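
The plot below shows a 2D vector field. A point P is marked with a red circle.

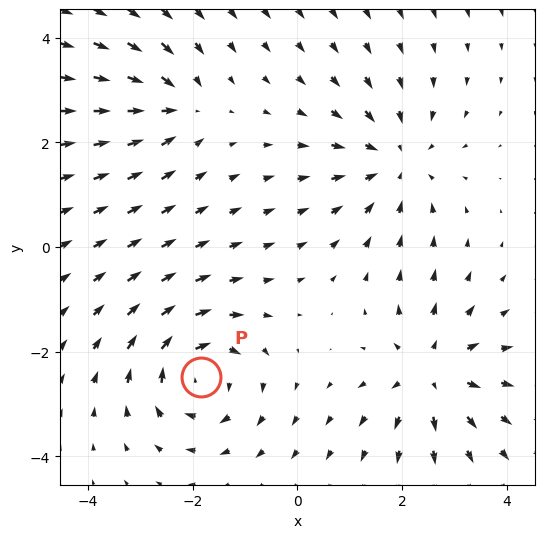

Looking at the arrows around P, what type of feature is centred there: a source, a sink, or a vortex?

At P (-1.8, -2.5) the arrows circulate clockwise. Divergence ≈0, curl about -5 — near-zero divergence with nonzero curl is a vortex.

vortex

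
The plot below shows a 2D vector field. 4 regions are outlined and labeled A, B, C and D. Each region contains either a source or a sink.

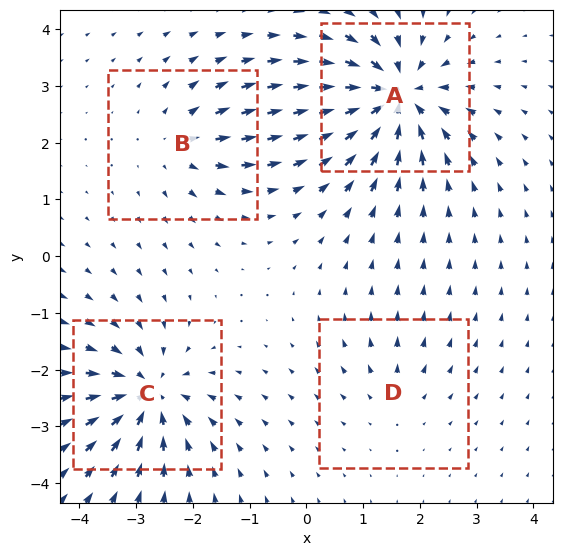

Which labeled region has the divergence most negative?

A

Divergence at each region's feature centre — A: about -8, B: about +4, C: about -7, D: about +2. Region A is most negative.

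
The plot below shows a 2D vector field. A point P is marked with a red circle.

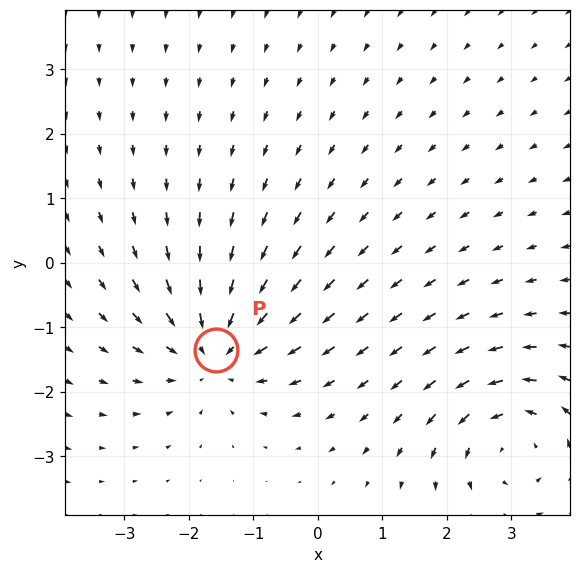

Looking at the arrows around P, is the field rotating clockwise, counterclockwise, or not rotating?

Near P at (-1.6, -1.4) the arrows show no circulation. The curl there is ≈0.

not rotating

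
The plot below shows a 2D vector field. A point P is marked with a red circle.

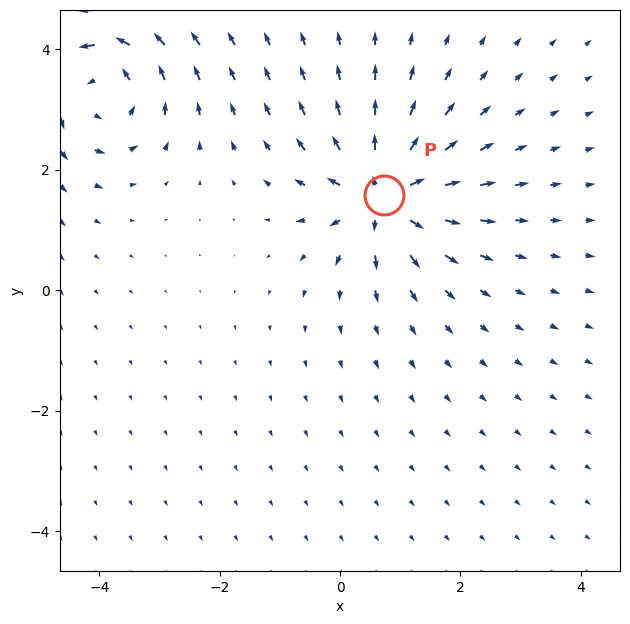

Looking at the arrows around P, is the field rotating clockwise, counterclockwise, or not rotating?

Near P at (0.7, 1.6) the arrows show no circulation. The curl there is ≈0.

not rotating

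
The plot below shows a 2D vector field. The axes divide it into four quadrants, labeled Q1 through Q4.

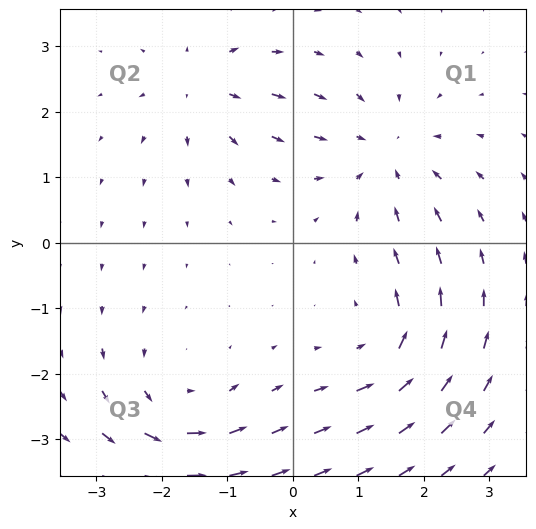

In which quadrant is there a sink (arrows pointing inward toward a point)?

The sink sits at approximately (1.4, 1.3), which lies in quadrant Q1. The divergence there is about -4, negative as expected for a sink.

Q1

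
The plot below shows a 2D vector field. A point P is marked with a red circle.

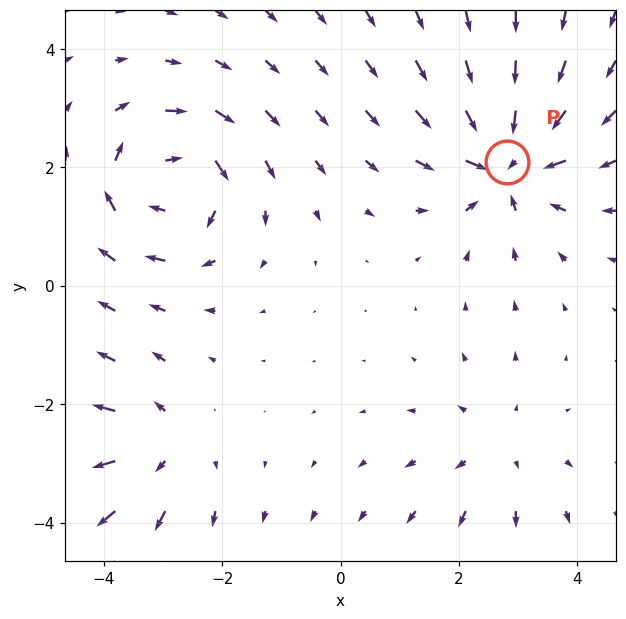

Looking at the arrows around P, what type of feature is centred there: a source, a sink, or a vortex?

At P (2.8, 2.1) the arrows converge inward. Divergence about -6, curl ≈0 — negative divergence with near-zero curl is a sink.

sink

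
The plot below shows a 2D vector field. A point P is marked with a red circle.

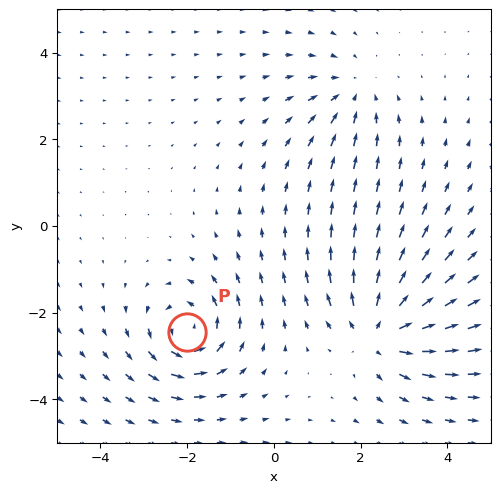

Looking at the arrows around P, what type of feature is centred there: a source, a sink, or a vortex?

vortex

At P (-2.0, -2.4) the arrows circulate counterclockwise. Divergence ≈0, curl about +5 — near-zero divergence with nonzero curl is a vortex.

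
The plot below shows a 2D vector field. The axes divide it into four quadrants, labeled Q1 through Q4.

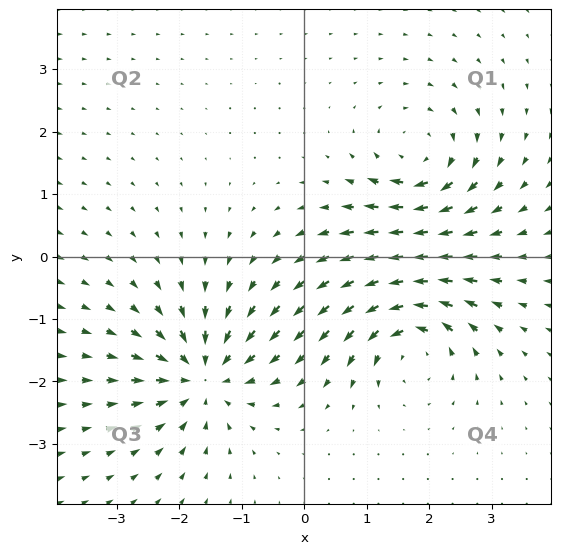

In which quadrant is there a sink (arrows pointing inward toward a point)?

Q3

The sink sits at approximately (-1.6, -1.9), which lies in quadrant Q3. The divergence there is about -6, negative as expected for a sink.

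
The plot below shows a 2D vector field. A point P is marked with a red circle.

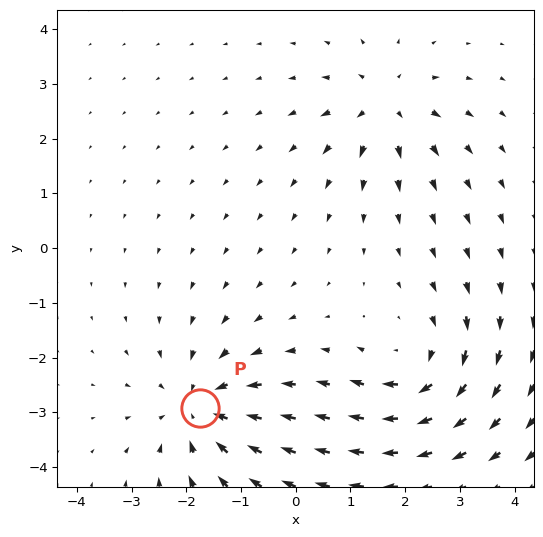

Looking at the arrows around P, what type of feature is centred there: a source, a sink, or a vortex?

At P (-1.7, -2.9) the arrows converge inward. Divergence about -4, curl ≈0 — negative divergence with near-zero curl is a sink.

sink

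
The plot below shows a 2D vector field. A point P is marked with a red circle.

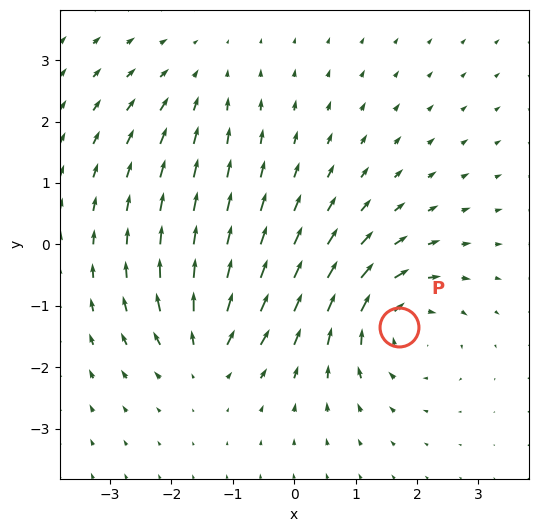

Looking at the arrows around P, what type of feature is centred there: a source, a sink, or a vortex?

vortex

At P (1.7, -1.3) the arrows circulate clockwise. Divergence ≈0, curl about -5 — near-zero divergence with nonzero curl is a vortex.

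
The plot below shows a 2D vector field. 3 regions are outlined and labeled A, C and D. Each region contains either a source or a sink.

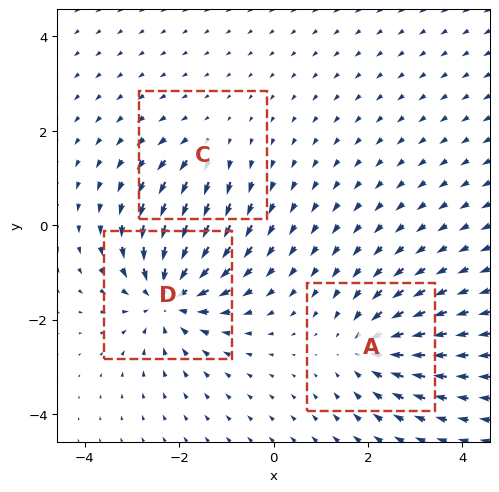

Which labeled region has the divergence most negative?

Divergence at each region's feature centre — A: about -3, C: about +2, D: about -5. Region D is most negative.

D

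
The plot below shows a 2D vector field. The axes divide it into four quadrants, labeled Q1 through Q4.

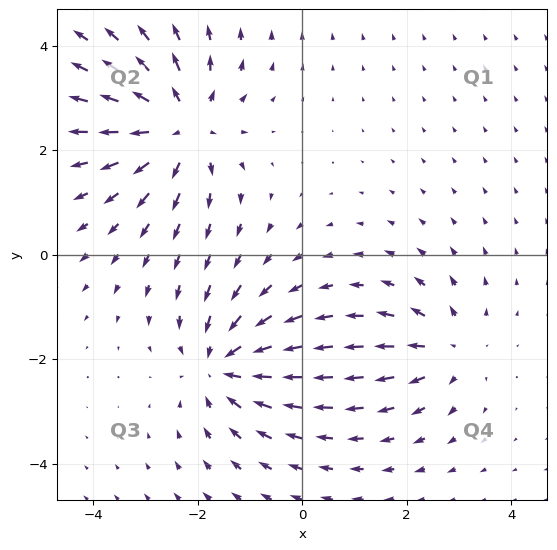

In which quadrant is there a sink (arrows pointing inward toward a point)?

Q3

The sink sits at approximately (-1.5, -2.1), which lies in quadrant Q3. The divergence there is about -4, negative as expected for a sink.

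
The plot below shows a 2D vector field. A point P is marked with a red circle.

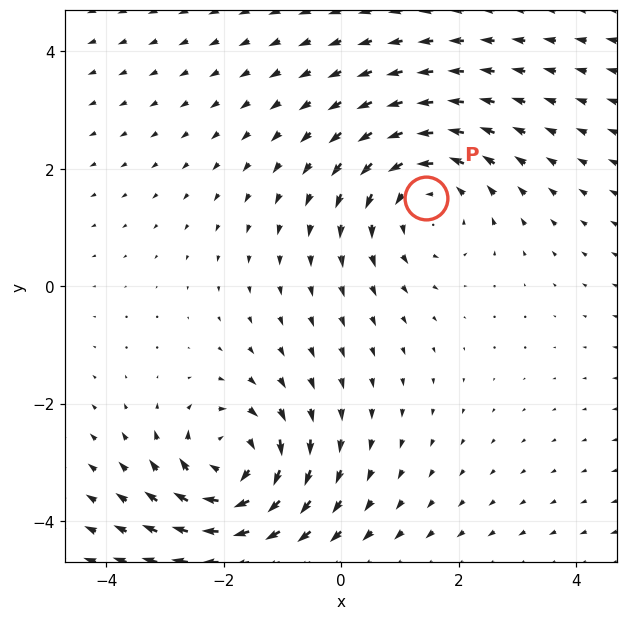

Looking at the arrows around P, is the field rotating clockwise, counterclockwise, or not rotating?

Near P at (1.4, 1.5) the arrows circulate counterclockwise. The curl (z-component) there is about +3; positive curl means counterclockwise rotation.

counterclockwise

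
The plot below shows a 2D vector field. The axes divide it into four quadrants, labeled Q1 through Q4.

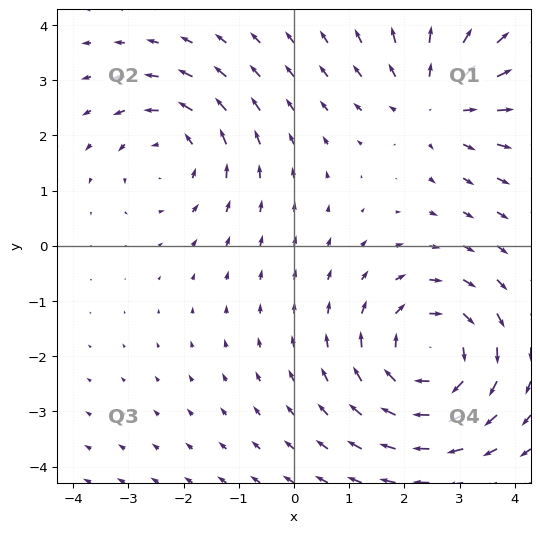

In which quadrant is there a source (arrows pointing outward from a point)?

The source sits at approximately (2.6, 2.6), which lies in quadrant Q1. The divergence there is about +3, positive as expected for a source.

Q1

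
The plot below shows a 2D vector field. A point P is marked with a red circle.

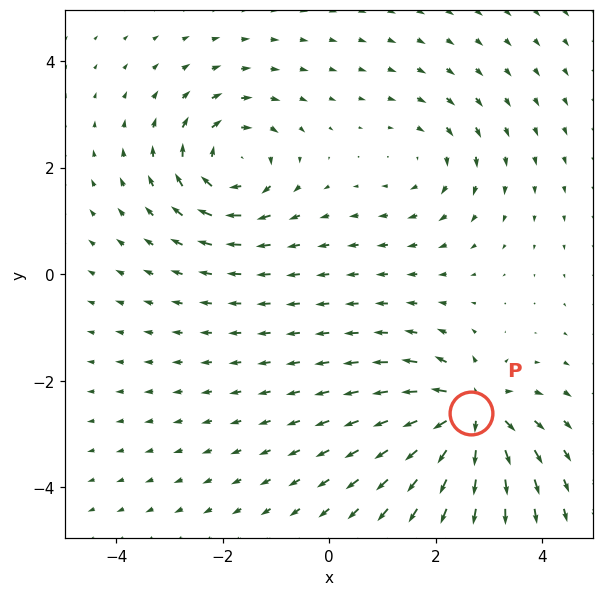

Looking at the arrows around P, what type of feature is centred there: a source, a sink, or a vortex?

source

At P (2.7, -2.6) the arrows spread outward. Divergence about +6, curl ≈0 — positive divergence with near-zero curl is a source.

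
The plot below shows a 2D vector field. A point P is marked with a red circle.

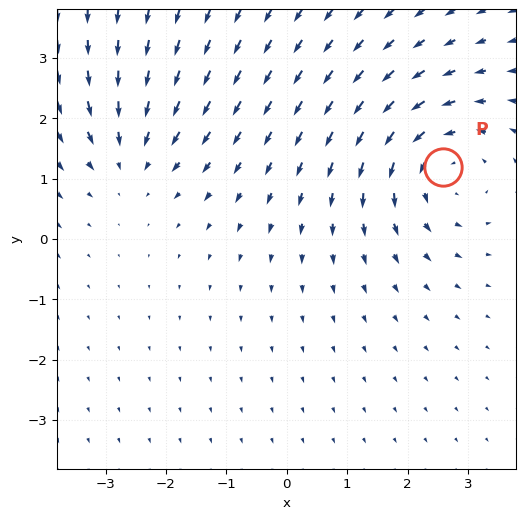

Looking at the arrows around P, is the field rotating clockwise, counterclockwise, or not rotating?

Near P at (2.6, 1.2) the arrows circulate counterclockwise. The curl (z-component) there is about +4; positive curl means counterclockwise rotation.

counterclockwise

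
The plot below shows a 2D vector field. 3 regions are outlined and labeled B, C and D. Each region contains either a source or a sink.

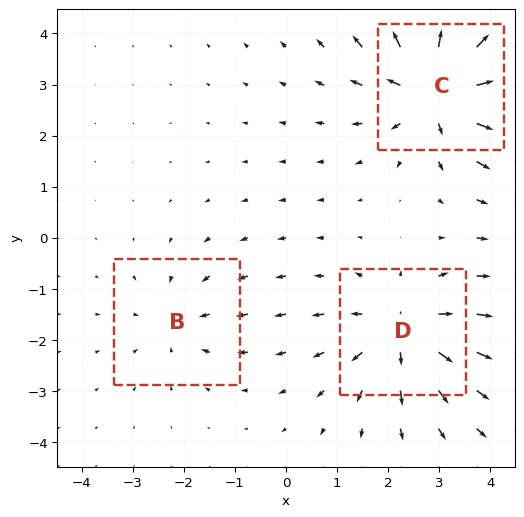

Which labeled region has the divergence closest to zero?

Divergence at each region's feature centre — B: about -2, C: about +5, D: about +4. Region B is closest to zero.

B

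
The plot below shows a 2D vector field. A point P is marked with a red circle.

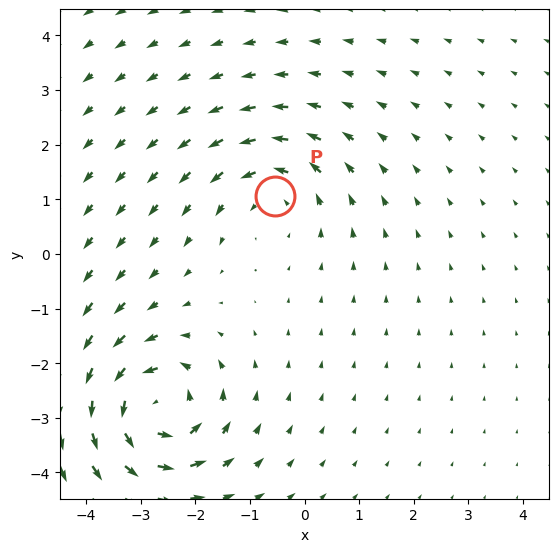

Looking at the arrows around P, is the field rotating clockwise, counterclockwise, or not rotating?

Near P at (-0.5, 1.1) the arrows circulate counterclockwise. The curl (z-component) there is about +3; positive curl means counterclockwise rotation.

counterclockwise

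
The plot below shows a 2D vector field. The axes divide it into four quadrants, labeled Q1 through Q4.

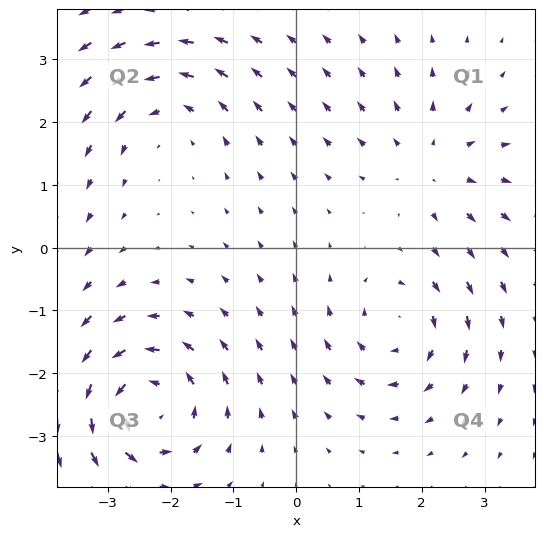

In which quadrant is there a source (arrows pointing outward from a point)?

Q1

The source sits at approximately (2.2, 1.3), which lies in quadrant Q1. The divergence there is about +3, positive as expected for a source.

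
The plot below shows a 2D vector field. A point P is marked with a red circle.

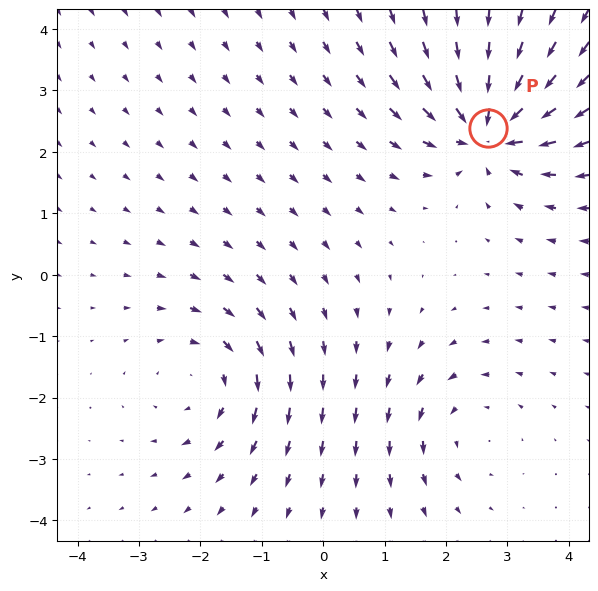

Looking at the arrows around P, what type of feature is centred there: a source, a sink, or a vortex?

At P (2.7, 2.4) the arrows converge inward. Divergence about -7, curl ≈0 — negative divergence with near-zero curl is a sink.

sink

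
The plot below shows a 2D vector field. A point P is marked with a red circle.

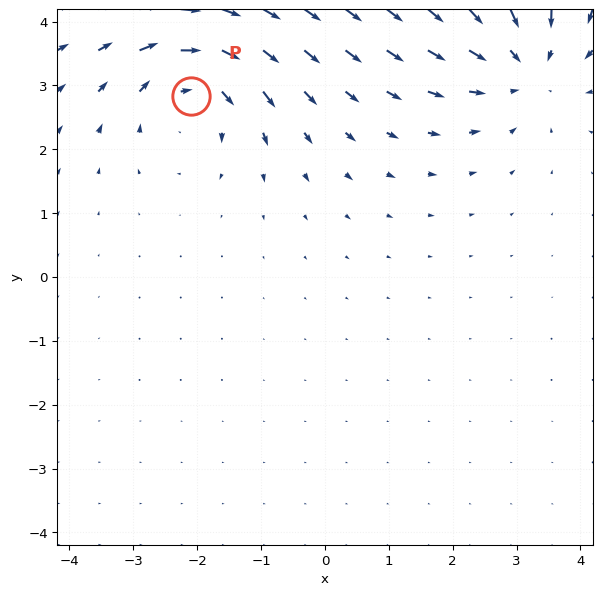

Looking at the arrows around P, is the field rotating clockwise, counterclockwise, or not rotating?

Near P at (-2.1, 2.8) the arrows circulate clockwise. The curl (z-component) there is about -5; negative curl means clockwise rotation.

clockwise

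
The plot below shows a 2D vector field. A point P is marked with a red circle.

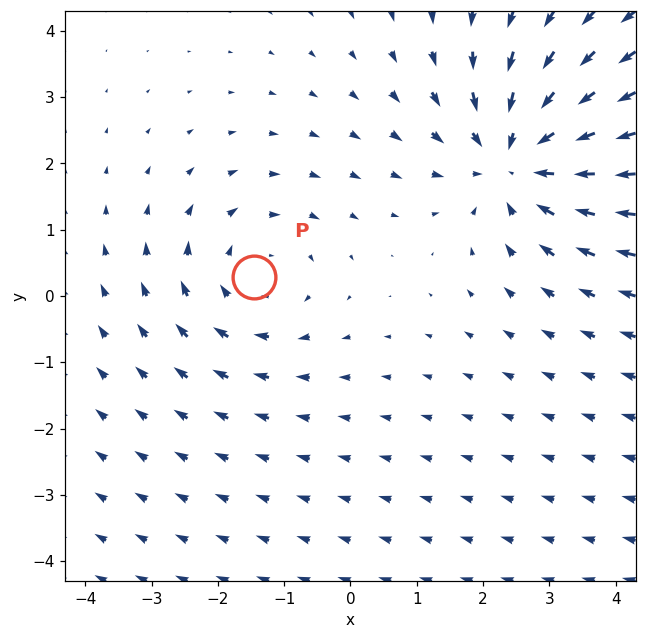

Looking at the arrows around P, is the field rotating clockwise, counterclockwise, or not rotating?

clockwise

Near P at (-1.4, 0.3) the arrows circulate clockwise. The curl (z-component) there is about -3; negative curl means clockwise rotation.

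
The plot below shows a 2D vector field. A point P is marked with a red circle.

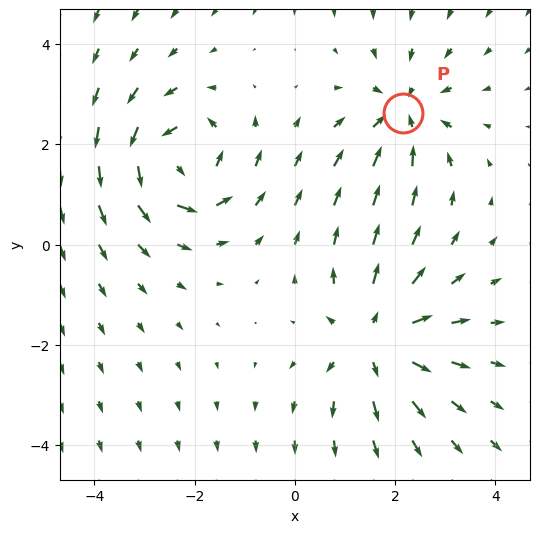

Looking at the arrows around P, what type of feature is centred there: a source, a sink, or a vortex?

At P (2.2, 2.6) the arrows converge inward. Divergence about -3, curl ≈0 — negative divergence with near-zero curl is a sink.

sink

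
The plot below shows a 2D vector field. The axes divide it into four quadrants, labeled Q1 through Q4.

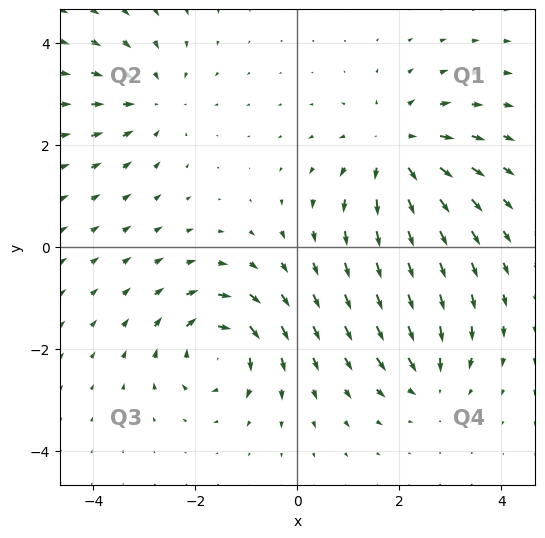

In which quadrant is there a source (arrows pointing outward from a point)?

Q1

The source sits at approximately (1.9, 1.9), which lies in quadrant Q1. The divergence there is about +5, positive as expected for a source.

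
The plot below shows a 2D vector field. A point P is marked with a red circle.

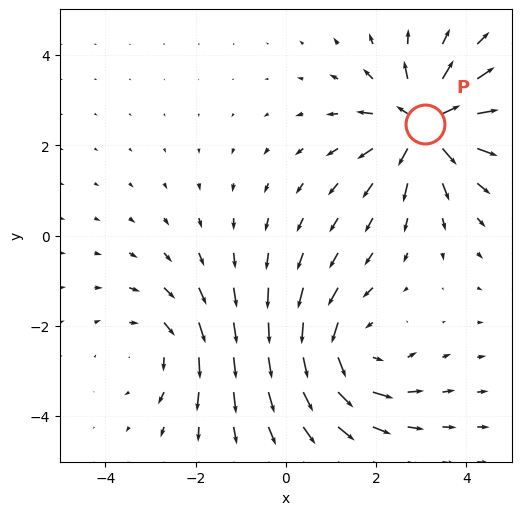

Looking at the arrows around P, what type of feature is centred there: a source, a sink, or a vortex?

source

At P (3.1, 2.5) the arrows spread outward. Divergence about +6, curl ≈0 — positive divergence with near-zero curl is a source.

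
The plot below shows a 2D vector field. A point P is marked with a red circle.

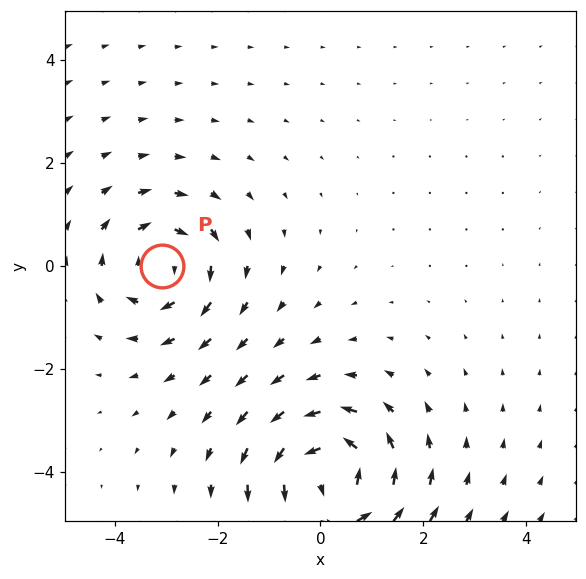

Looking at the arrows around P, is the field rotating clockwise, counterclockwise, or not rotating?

Near P at (-3.1, -0.0) the arrows circulate clockwise. The curl (z-component) there is about -3; negative curl means clockwise rotation.

clockwise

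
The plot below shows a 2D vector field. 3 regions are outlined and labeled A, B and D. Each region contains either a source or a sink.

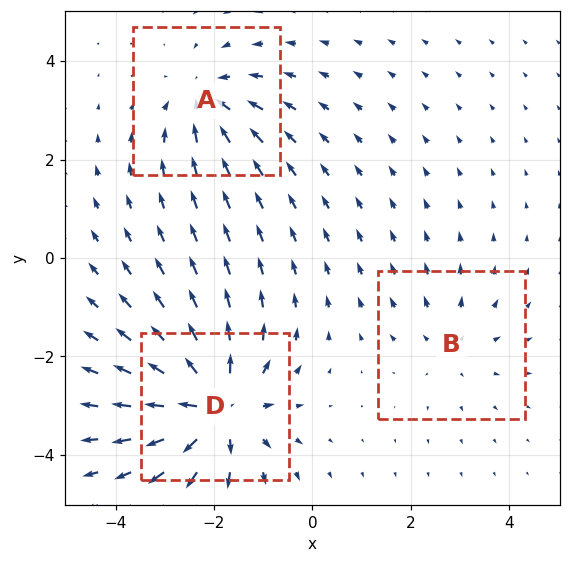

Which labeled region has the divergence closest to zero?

B

Divergence at each region's feature centre — A: about -3, B: about +2, D: about +5. Region B is closest to zero.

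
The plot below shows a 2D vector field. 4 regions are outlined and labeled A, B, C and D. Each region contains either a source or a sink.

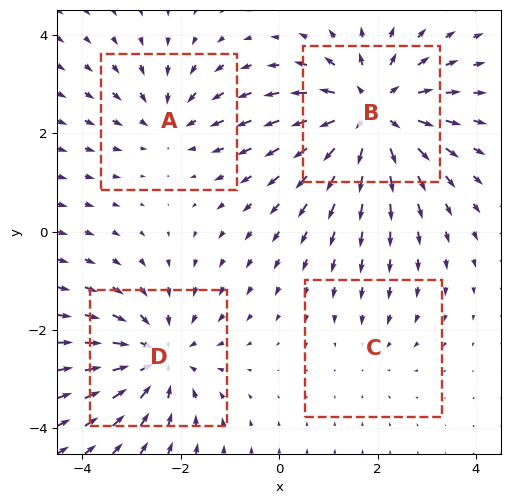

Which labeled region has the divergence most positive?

Divergence at each region's feature centre — A: about -3, B: about +6, C: about -2, D: about -4. Region B is most positive.

B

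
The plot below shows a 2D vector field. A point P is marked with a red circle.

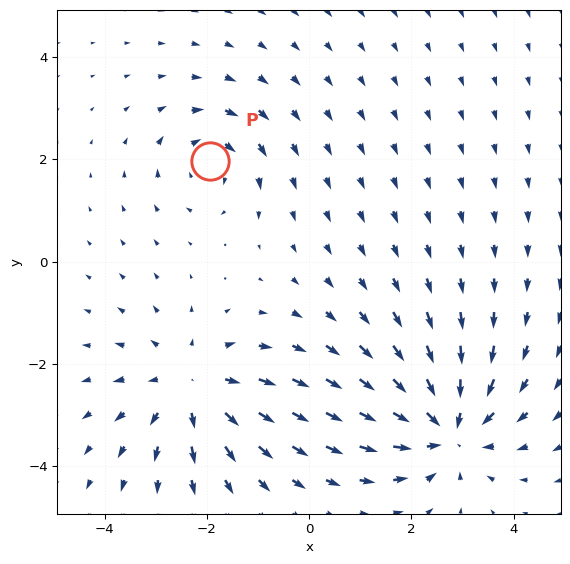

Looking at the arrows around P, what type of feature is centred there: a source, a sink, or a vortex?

At P (-1.9, 2.0) the arrows circulate clockwise. Divergence ≈0, curl about -3 — near-zero divergence with nonzero curl is a vortex.

vortex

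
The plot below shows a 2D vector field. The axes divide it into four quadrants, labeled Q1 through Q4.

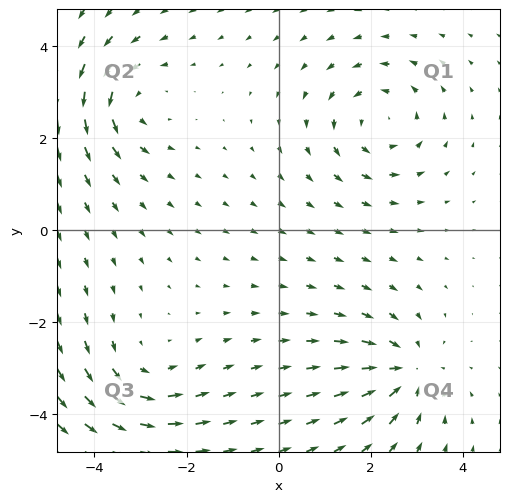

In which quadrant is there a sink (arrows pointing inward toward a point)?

The sink sits at approximately (2.7, -3.1), which lies in quadrant Q4. The divergence there is about -4, negative as expected for a sink.

Q4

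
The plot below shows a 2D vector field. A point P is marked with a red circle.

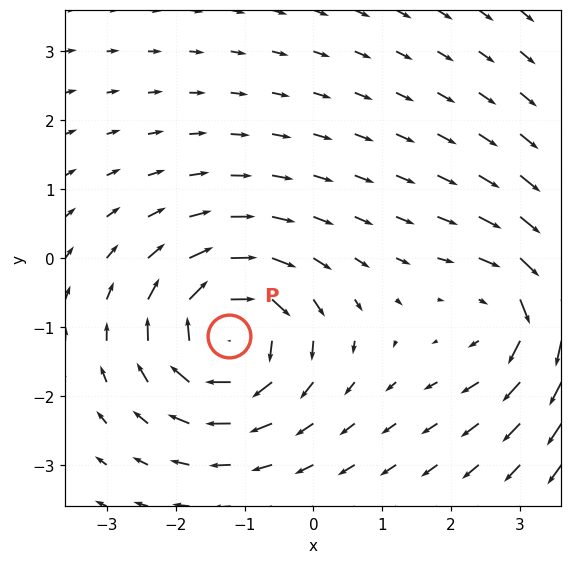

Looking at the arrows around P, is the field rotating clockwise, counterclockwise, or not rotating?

clockwise

Near P at (-1.2, -1.1) the arrows circulate clockwise. The curl (z-component) there is about -5; negative curl means clockwise rotation.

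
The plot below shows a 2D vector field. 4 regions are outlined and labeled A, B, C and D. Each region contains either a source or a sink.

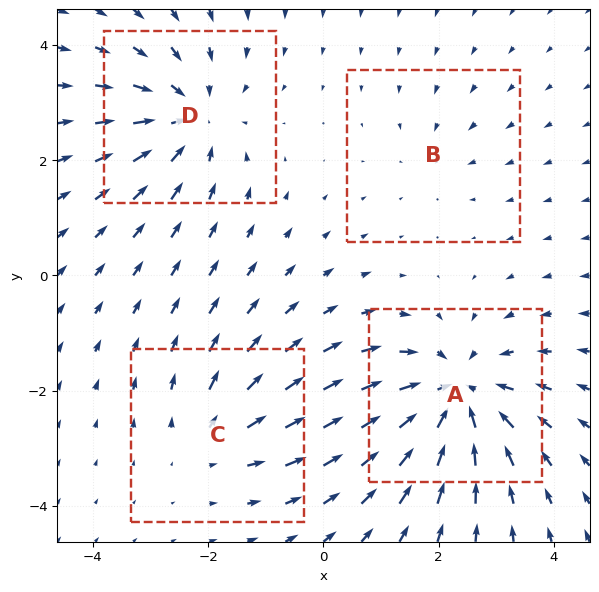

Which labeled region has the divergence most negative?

Divergence at each region's feature centre — A: about -6, B: about -2, C: about +3, D: about -5. Region A is most negative.

A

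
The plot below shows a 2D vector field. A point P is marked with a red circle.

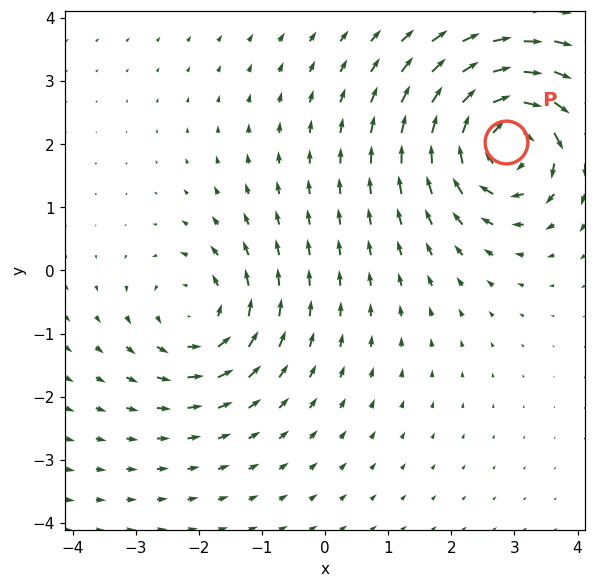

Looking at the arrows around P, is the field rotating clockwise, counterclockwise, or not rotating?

clockwise

Near P at (2.9, 2.0) the arrows circulate clockwise. The curl (z-component) there is about -6; negative curl means clockwise rotation.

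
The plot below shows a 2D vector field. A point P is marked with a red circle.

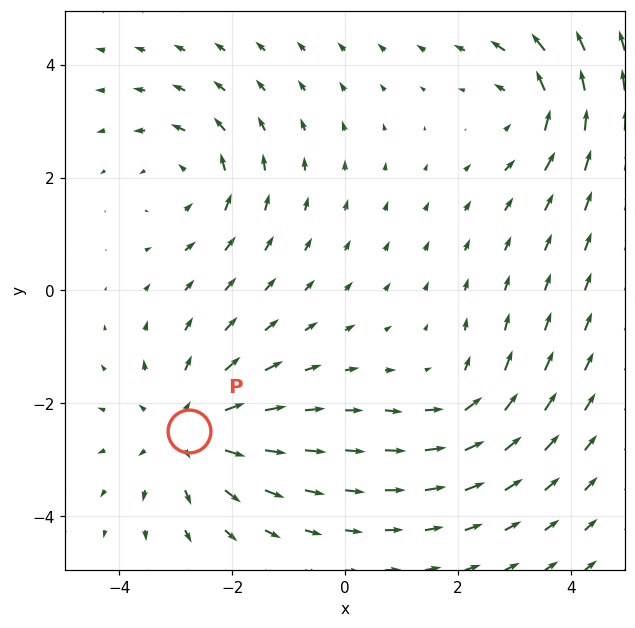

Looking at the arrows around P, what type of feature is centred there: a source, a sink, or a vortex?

source

At P (-2.8, -2.5) the arrows spread outward. Divergence about +4, curl ≈0 — positive divergence with near-zero curl is a source.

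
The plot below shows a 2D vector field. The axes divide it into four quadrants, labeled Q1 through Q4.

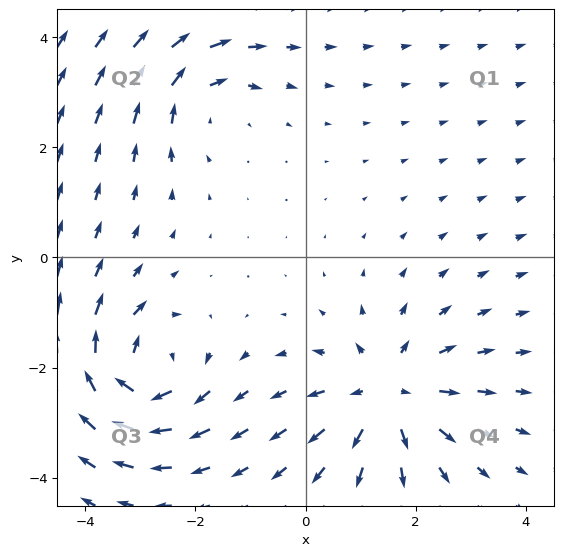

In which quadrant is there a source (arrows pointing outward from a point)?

Q4

The source sits at approximately (1.5, -2.5), which lies in quadrant Q4. The divergence there is about +5, positive as expected for a source.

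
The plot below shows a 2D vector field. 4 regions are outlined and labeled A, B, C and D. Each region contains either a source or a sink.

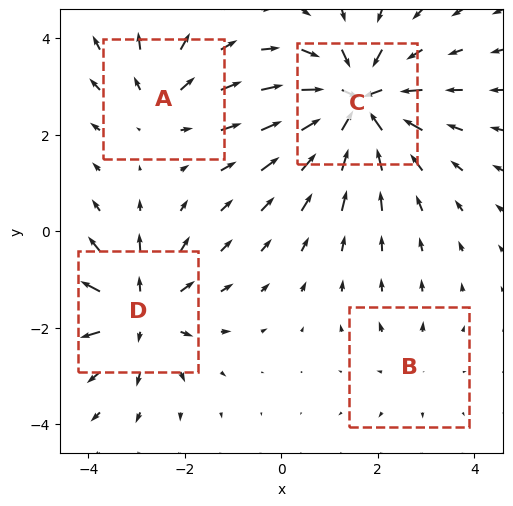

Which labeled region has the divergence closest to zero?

Divergence at each region's feature centre — A: about +3, B: about +2, C: about -7, D: about +5. Region B is closest to zero.

B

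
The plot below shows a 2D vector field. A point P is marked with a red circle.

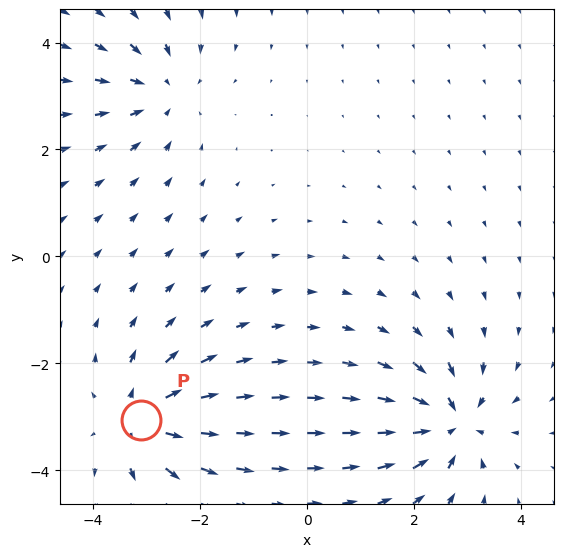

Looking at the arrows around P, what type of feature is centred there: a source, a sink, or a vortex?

At P (-3.1, -3.1) the arrows spread outward. Divergence about +5, curl ≈0 — positive divergence with near-zero curl is a source.

source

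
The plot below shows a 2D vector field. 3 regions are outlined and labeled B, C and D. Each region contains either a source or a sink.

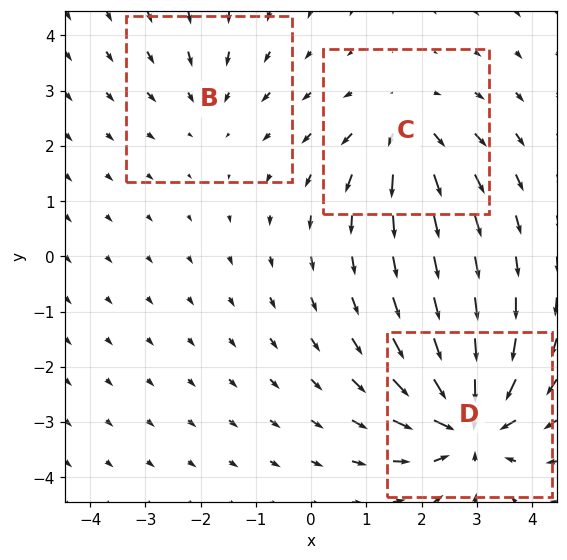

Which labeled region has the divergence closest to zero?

B

Divergence at each region's feature centre — B: about -2, C: about +4, D: about -6. Region B is closest to zero.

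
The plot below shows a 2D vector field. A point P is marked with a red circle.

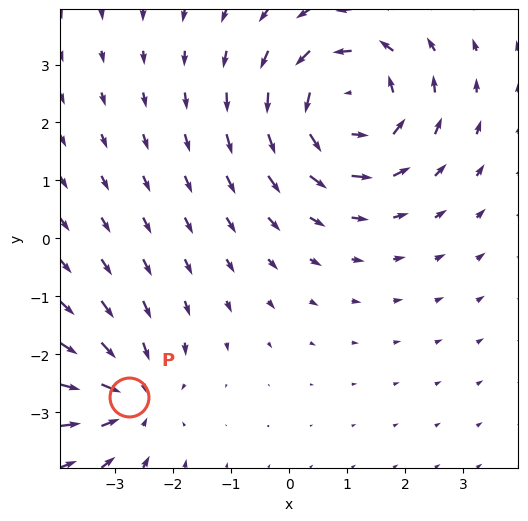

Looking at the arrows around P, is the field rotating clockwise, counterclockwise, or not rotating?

Near P at (-2.8, -2.7) the arrows show no circulation. The curl there is ≈0.

not rotating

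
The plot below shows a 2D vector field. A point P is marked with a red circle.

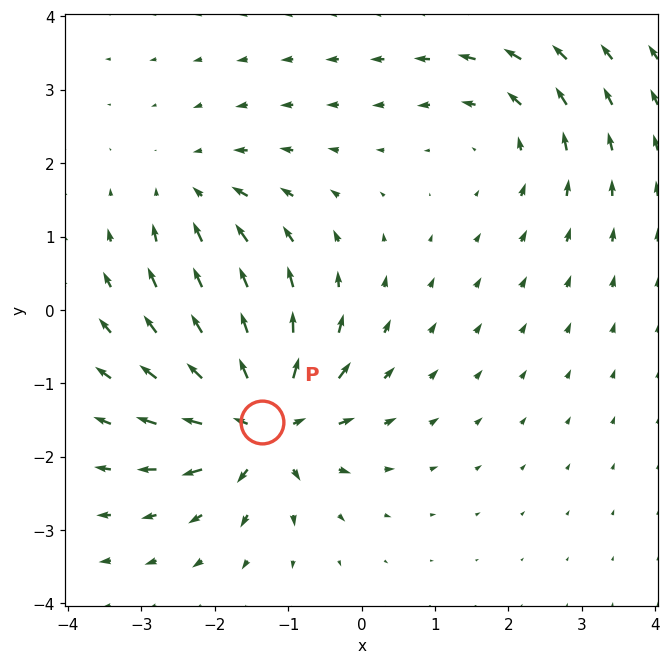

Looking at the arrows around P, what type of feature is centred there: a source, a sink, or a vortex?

source

At P (-1.4, -1.5) the arrows spread outward. Divergence about +7, curl ≈0 — positive divergence with near-zero curl is a source.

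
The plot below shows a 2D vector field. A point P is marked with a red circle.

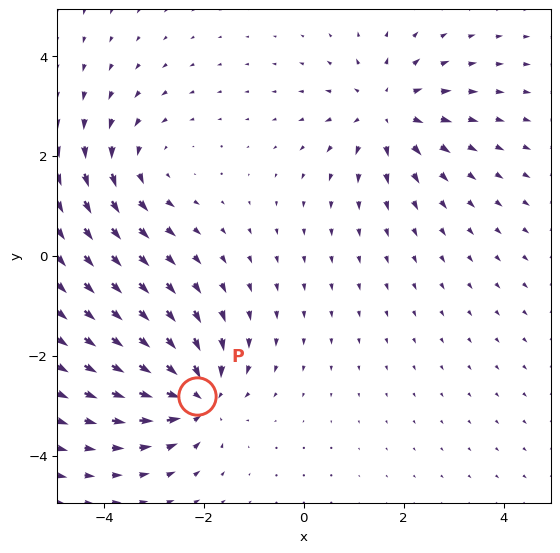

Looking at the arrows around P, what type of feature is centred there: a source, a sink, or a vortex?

sink

At P (-2.1, -2.8) the arrows converge inward. Divergence about -6, curl ≈0 — negative divergence with near-zero curl is a sink.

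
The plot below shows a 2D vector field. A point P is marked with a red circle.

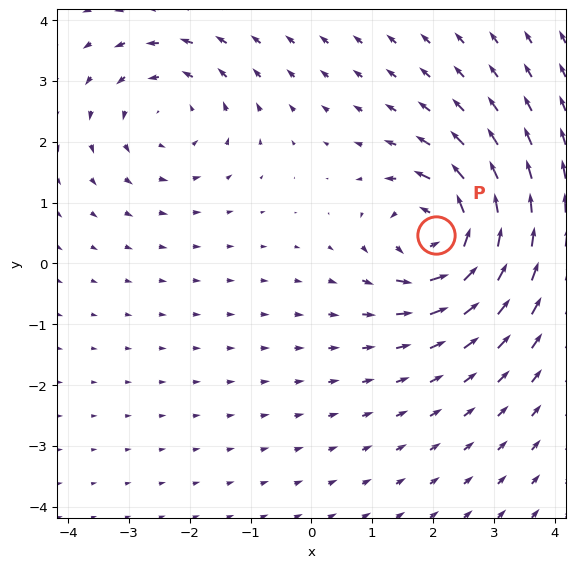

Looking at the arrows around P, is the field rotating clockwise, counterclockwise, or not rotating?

counterclockwise

Near P at (2.1, 0.5) the arrows circulate counterclockwise. The curl (z-component) there is about +5; positive curl means counterclockwise rotation.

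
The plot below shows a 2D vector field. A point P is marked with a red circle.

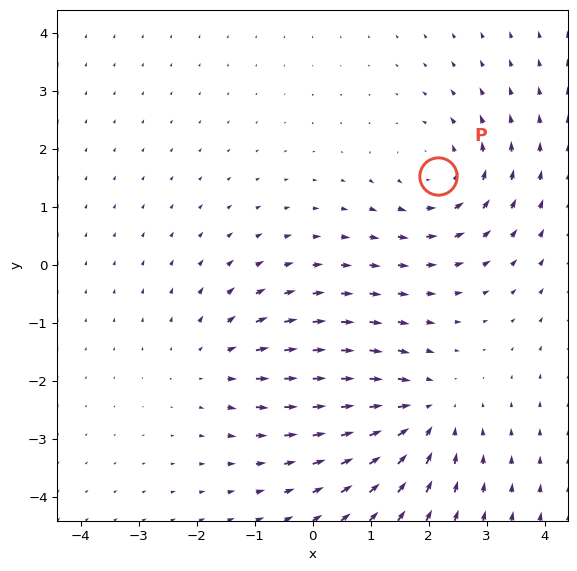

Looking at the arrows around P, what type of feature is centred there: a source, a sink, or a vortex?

vortex

At P (2.2, 1.5) the arrows circulate counterclockwise. Divergence ≈0, curl about +3 — near-zero divergence with nonzero curl is a vortex.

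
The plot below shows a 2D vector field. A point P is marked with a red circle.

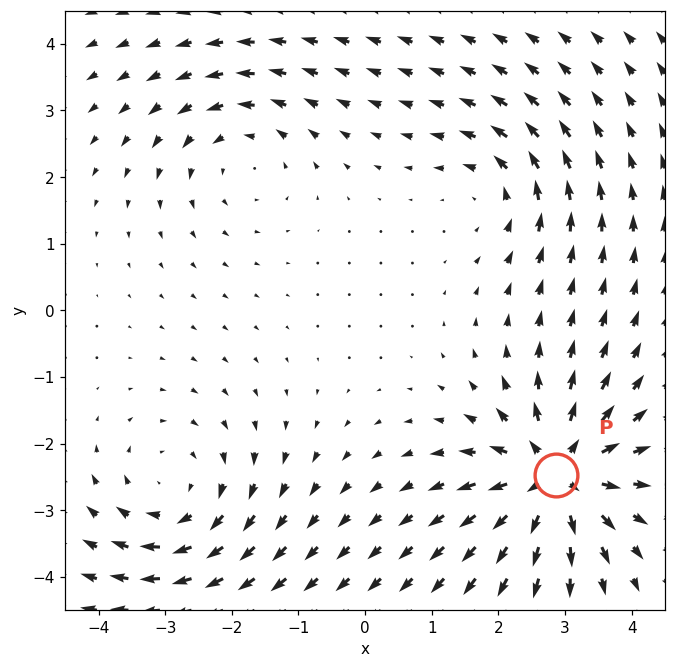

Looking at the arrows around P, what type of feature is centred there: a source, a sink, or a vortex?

At P (2.9, -2.5) the arrows spread outward. Divergence about +6, curl ≈0 — positive divergence with near-zero curl is a source.

source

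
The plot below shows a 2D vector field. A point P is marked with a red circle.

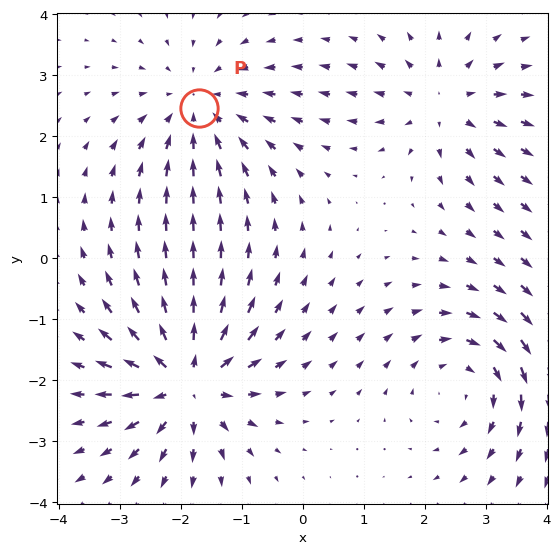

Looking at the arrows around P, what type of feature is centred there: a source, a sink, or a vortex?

At P (-1.7, 2.5) the arrows converge inward. Divergence about -3, curl ≈0 — negative divergence with near-zero curl is a sink.

sink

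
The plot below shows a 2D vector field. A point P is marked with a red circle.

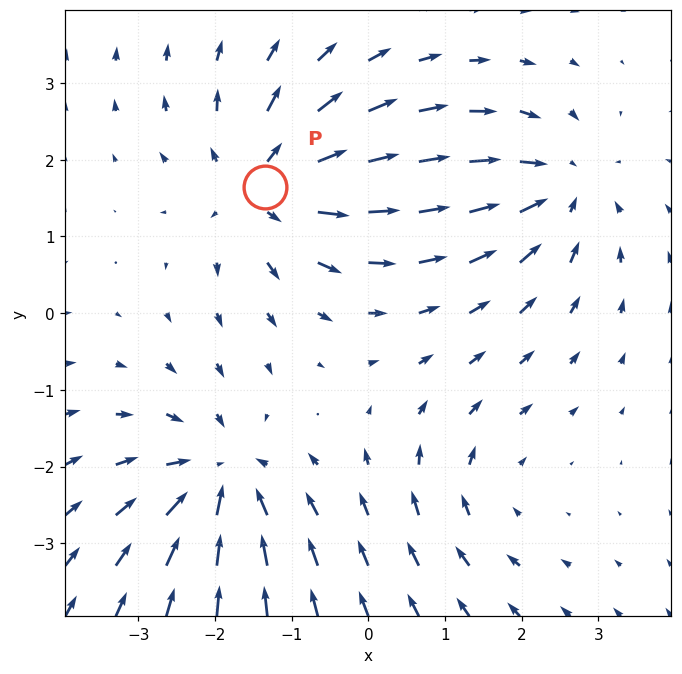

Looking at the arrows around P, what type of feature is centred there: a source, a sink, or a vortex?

At P (-1.3, 1.6) the arrows spread outward. Divergence about +6, curl ≈0 — positive divergence with near-zero curl is a source.

source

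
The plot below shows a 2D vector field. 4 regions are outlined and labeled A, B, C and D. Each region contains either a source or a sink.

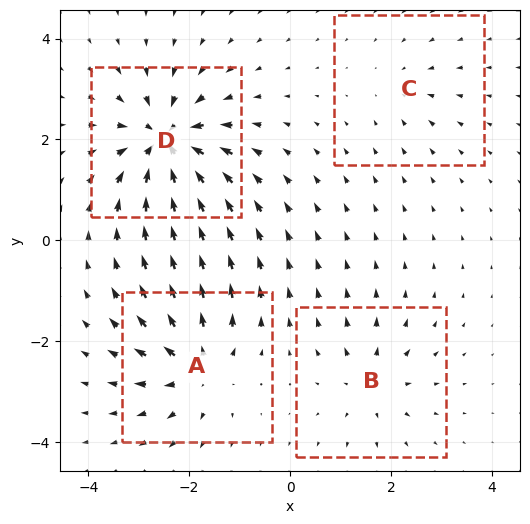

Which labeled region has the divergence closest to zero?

Divergence at each region's feature centre — A: about +6, B: about +4, C: about -2, D: about -8. Region C is closest to zero.

C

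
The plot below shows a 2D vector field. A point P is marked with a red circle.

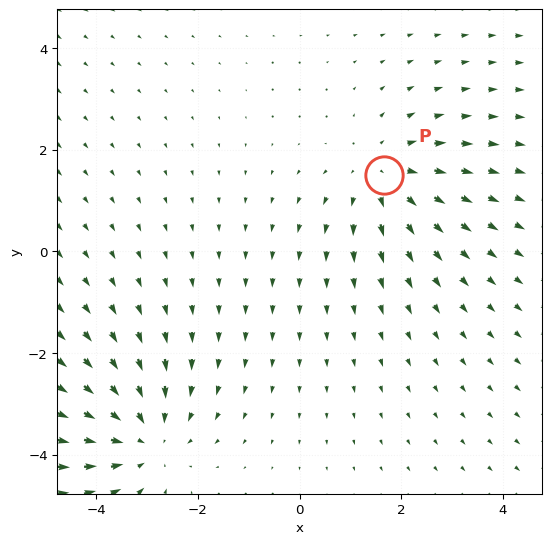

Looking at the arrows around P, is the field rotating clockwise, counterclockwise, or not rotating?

Near P at (1.7, 1.5) the arrows show no circulation. The curl there is ≈0.

not rotating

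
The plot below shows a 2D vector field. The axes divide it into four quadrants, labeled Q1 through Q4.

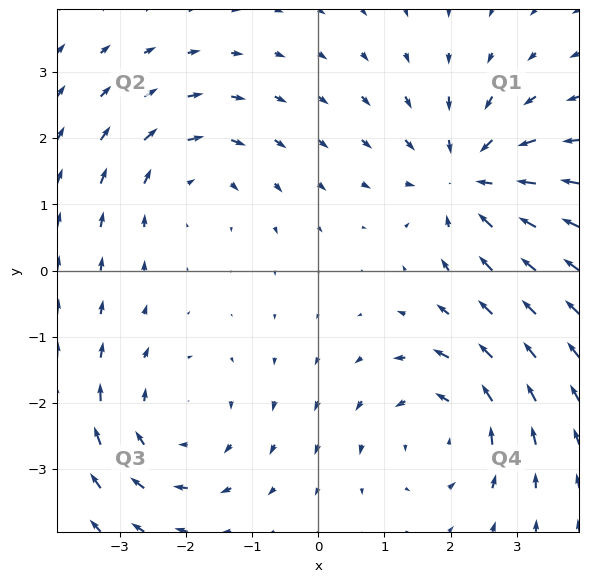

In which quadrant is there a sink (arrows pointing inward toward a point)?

The sink sits at approximately (2.3, 1.4), which lies in quadrant Q1. The divergence there is about -5, negative as expected for a sink.

Q1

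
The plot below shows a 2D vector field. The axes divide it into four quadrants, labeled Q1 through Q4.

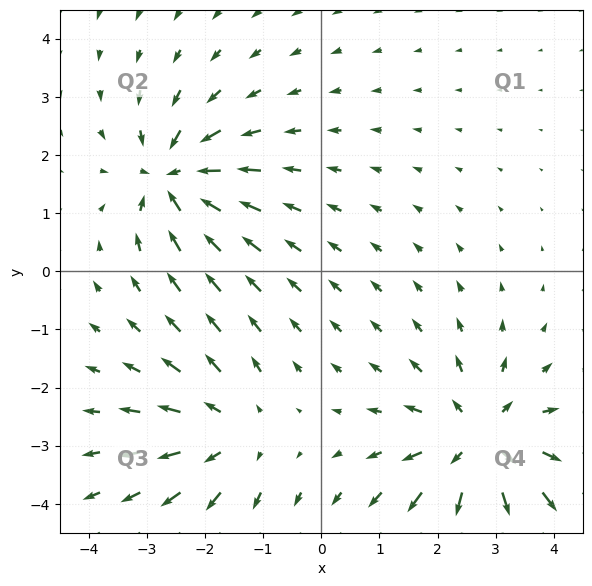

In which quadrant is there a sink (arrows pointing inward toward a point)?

The sink sits at approximately (-2.5, 1.6), which lies in quadrant Q2. The divergence there is about -6, negative as expected for a sink.

Q2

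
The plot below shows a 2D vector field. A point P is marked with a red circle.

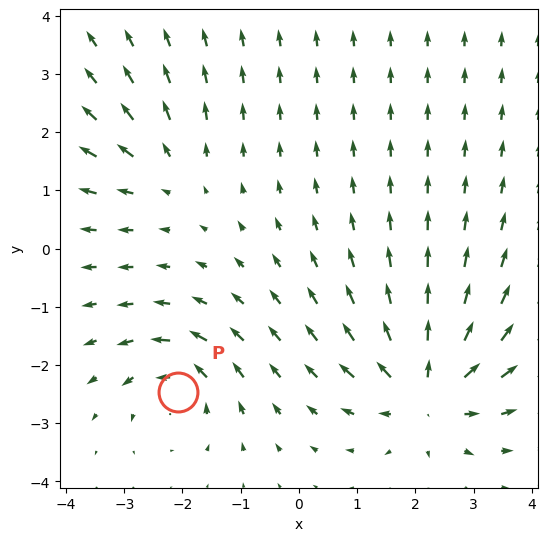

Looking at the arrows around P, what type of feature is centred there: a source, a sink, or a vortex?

At P (-2.1, -2.5) the arrows circulate counterclockwise. Divergence ≈0, curl about +5 — near-zero divergence with nonzero curl is a vortex.

vortex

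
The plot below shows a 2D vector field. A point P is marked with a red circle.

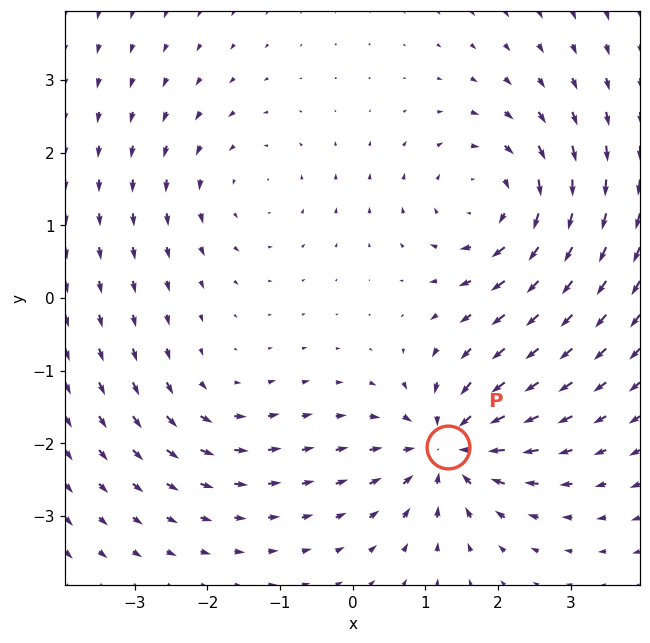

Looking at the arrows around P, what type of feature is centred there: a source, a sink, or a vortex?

At P (1.3, -2.0) the arrows converge inward. Divergence about -6, curl ≈0 — negative divergence with near-zero curl is a sink.

sink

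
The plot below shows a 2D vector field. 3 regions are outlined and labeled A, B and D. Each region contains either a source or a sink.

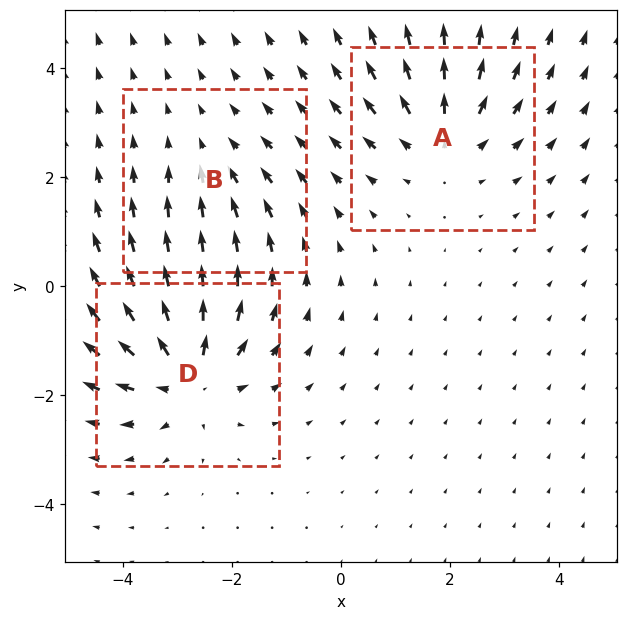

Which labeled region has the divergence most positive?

D

Divergence at each region's feature centre — A: about +3, B: about -2, D: about +4. Region D is most positive.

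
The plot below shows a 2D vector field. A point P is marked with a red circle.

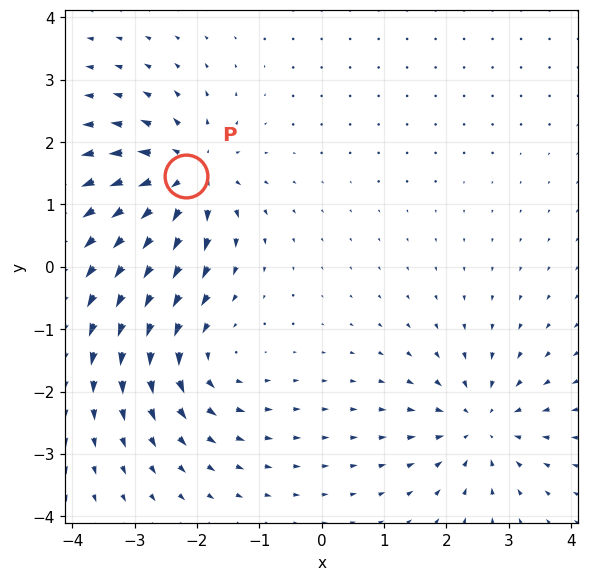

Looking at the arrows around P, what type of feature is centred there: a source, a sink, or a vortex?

At P (-2.2, 1.5) the arrows spread outward. Divergence about +6, curl ≈0 — positive divergence with near-zero curl is a source.

source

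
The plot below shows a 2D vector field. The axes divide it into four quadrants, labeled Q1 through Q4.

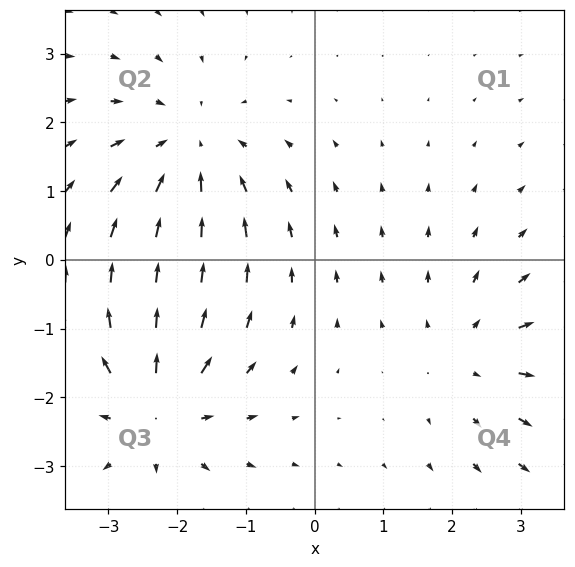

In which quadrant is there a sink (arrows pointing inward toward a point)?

The sink sits at approximately (-1.8, 1.6), which lies in quadrant Q2. The divergence there is about -3, negative as expected for a sink.

Q2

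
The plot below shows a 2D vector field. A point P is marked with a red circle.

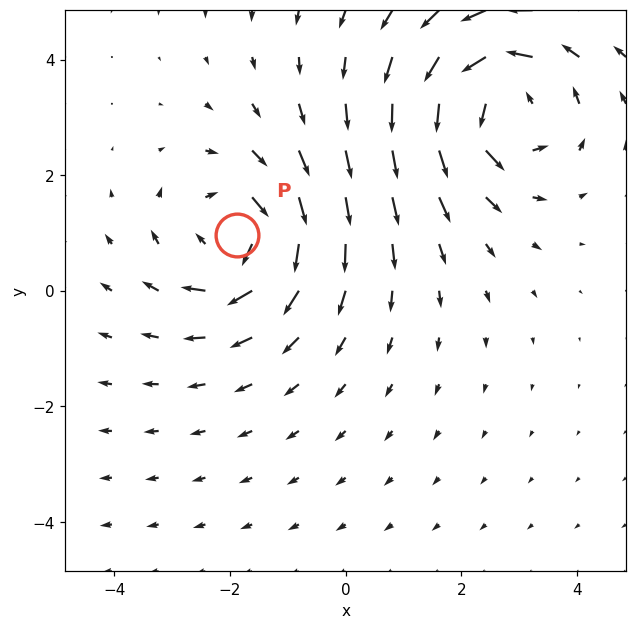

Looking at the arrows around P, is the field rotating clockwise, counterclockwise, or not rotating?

clockwise

Near P at (-1.9, 1.0) the arrows circulate clockwise. The curl (z-component) there is about -4; negative curl means clockwise rotation.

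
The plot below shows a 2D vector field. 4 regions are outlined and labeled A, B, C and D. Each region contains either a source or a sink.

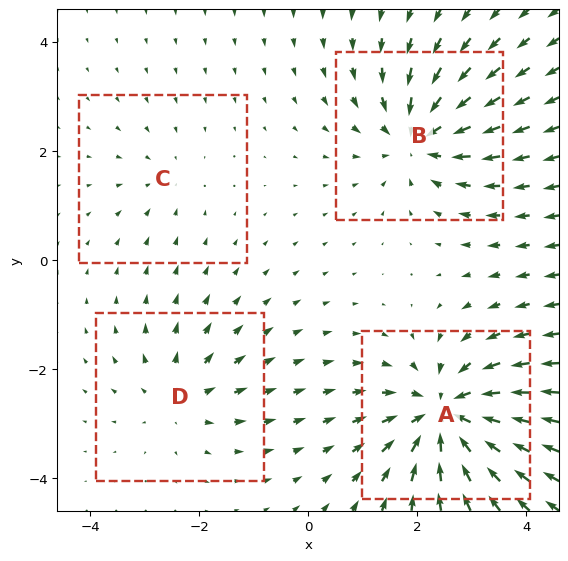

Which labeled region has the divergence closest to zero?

Divergence at each region's feature centre — A: about -7, B: about -6, C: about -2, D: about +4. Region C is closest to zero.

C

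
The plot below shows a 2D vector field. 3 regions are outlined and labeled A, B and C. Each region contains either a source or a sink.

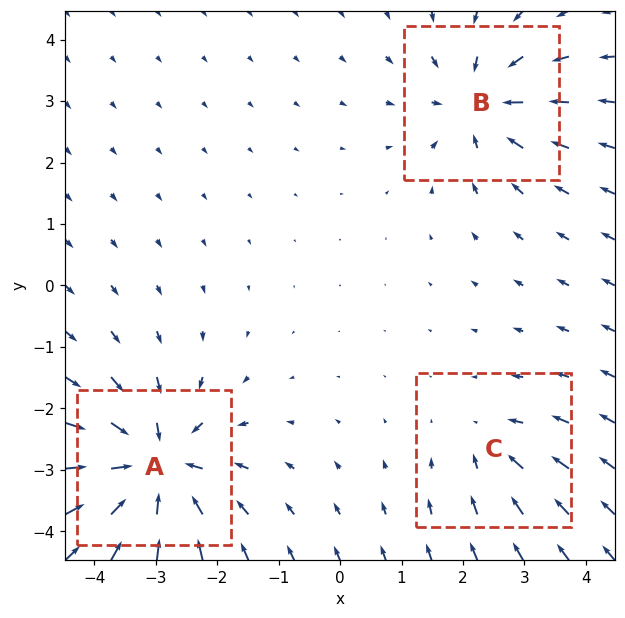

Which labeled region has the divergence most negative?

A

Divergence at each region's feature centre — A: about -5, B: about -4, C: about -2. Region A is most negative.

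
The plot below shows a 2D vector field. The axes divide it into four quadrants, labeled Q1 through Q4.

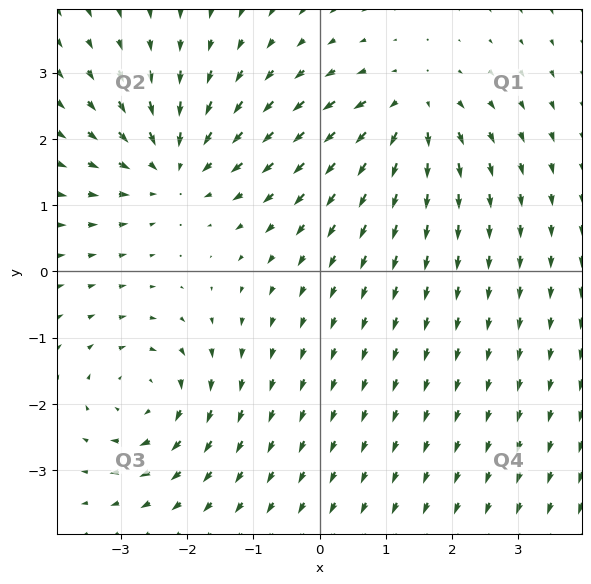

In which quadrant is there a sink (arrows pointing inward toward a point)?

The sink sits at approximately (-2.2, 1.6), which lies in quadrant Q2. The divergence there is about -4, negative as expected for a sink.

Q2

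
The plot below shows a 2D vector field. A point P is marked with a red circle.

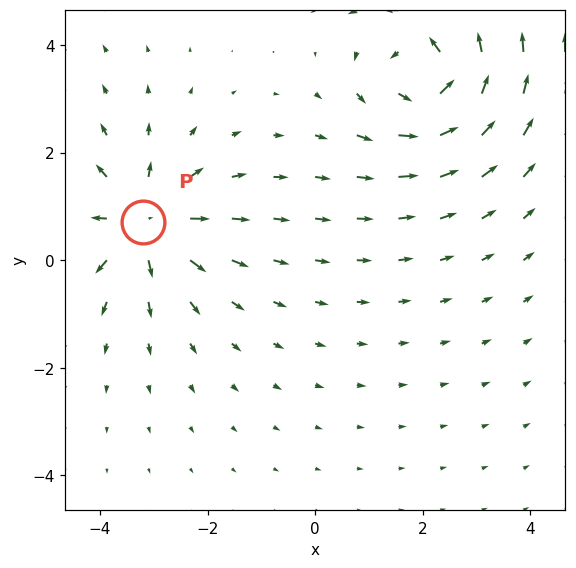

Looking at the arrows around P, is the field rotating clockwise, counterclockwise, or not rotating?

Near P at (-3.2, 0.7) the arrows show no circulation. The curl there is ≈0.

not rotating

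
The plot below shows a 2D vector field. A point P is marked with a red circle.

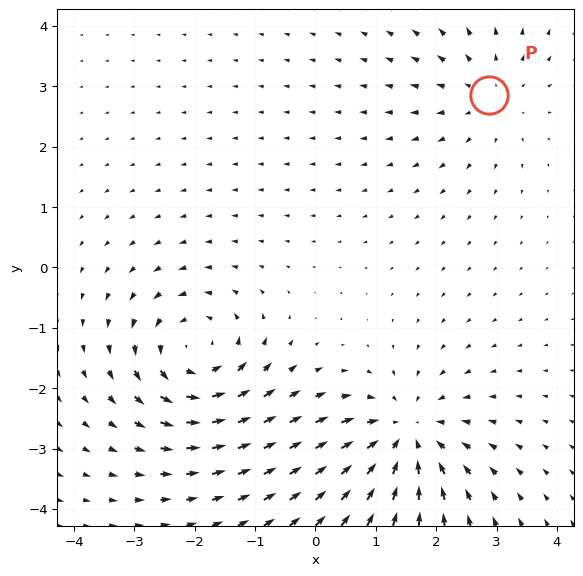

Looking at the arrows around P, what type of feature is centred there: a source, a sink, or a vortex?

source

At P (2.9, 2.9) the arrows spread outward. Divergence about +3, curl ≈0 — positive divergence with near-zero curl is a source.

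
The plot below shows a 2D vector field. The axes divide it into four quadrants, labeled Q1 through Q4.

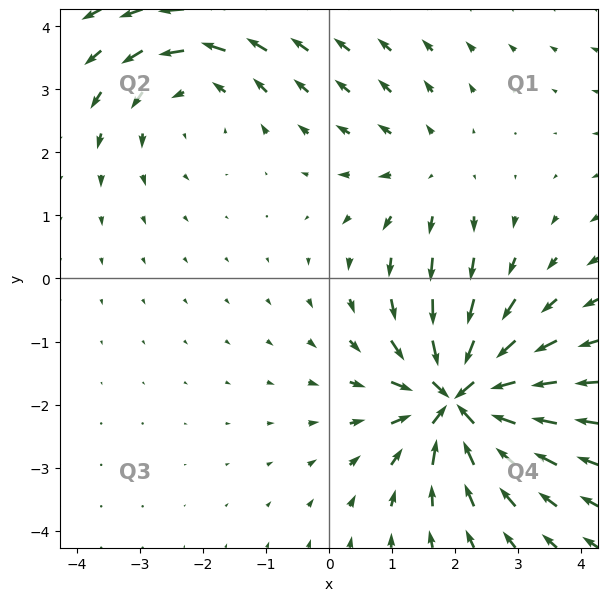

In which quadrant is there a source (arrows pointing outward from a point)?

The source sits at approximately (1.6, 1.6), which lies in quadrant Q1. The divergence there is about +2, positive as expected for a source.

Q1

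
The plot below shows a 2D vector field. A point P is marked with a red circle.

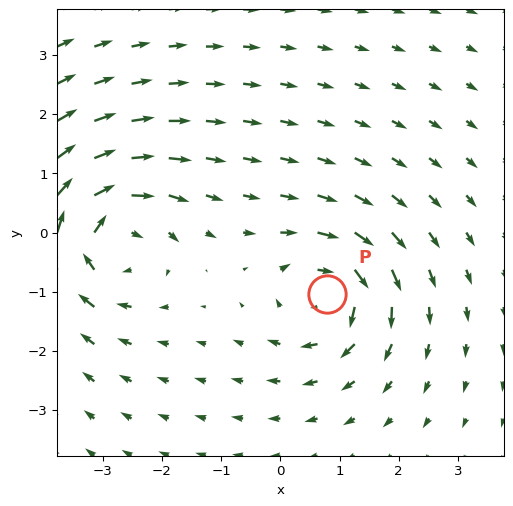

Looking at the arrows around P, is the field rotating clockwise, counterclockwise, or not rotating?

clockwise

Near P at (0.8, -1.0) the arrows circulate clockwise. The curl (z-component) there is about -5; negative curl means clockwise rotation.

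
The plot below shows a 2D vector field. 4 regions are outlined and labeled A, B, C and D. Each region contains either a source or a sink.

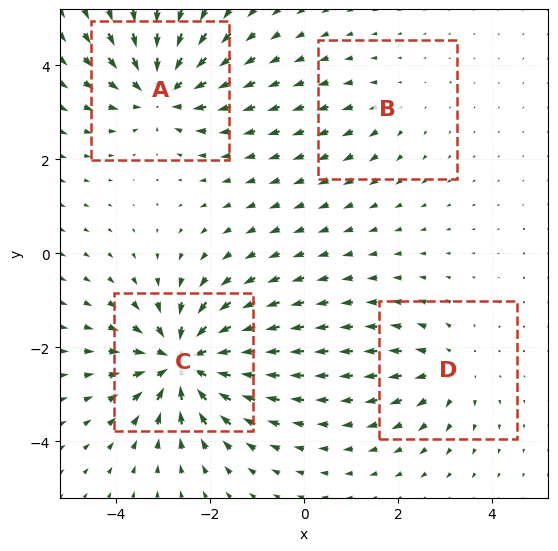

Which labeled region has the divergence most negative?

C

Divergence at each region's feature centre — A: about -6, B: about +2, C: about -7, D: about +3. Region C is most negative.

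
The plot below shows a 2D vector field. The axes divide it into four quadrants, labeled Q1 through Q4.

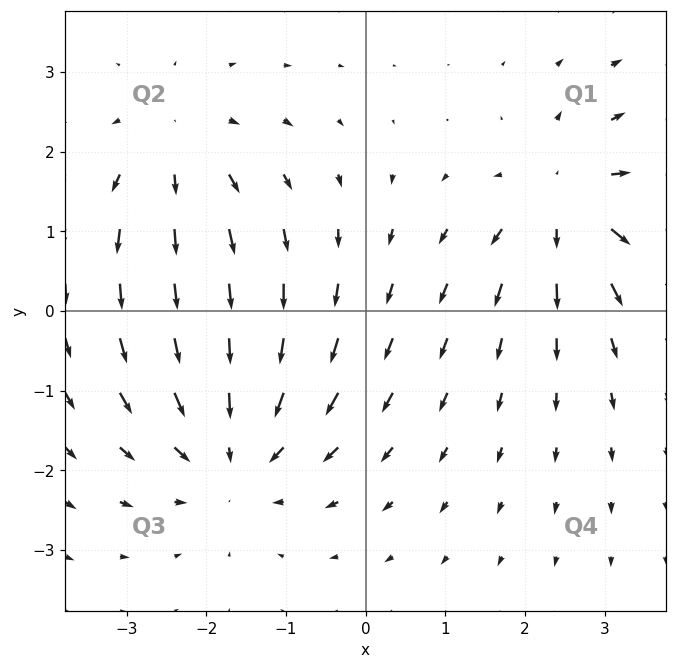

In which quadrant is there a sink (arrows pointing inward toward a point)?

Q3

The sink sits at approximately (-1.7, -1.8), which lies in quadrant Q3. The divergence there is about -4, negative as expected for a sink.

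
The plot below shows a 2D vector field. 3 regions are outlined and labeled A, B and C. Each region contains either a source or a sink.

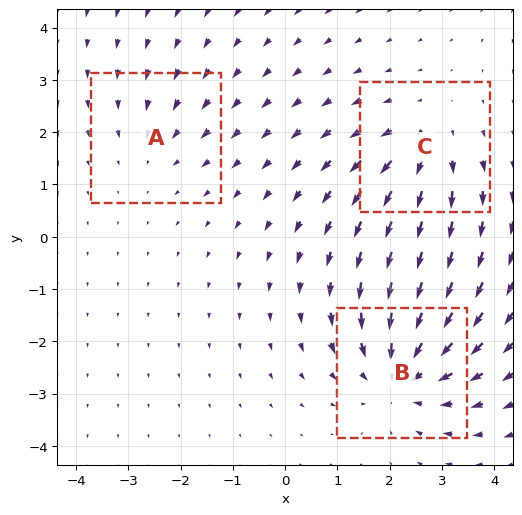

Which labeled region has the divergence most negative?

B

Divergence at each region's feature centre — A: about -2, B: about -4, C: about +3. Region B is most negative.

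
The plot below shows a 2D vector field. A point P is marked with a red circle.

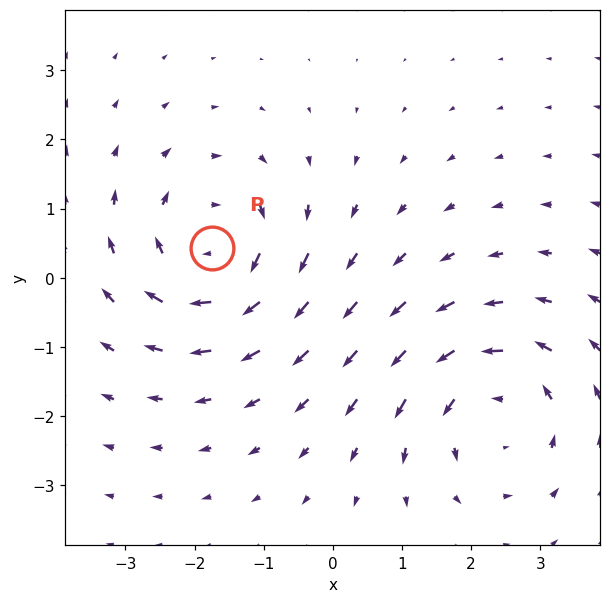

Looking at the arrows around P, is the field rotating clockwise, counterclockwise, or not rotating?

clockwise

Near P at (-1.7, 0.4) the arrows circulate clockwise. The curl (z-component) there is about -4; negative curl means clockwise rotation.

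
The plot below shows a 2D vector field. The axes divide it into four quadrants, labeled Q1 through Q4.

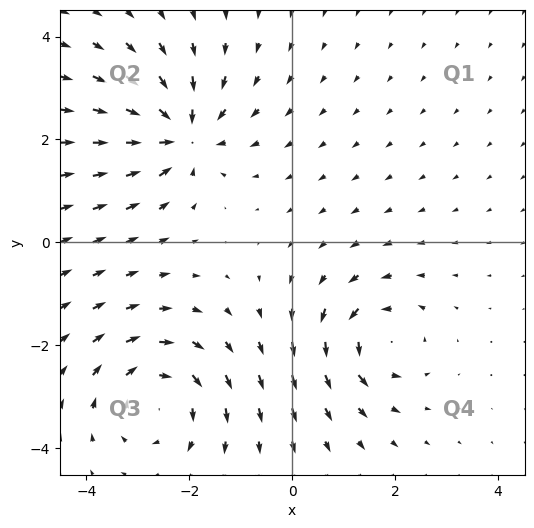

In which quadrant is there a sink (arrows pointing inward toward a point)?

Q2

The sink sits at approximately (-2.1, 2.1), which lies in quadrant Q2. The divergence there is about -5, negative as expected for a sink.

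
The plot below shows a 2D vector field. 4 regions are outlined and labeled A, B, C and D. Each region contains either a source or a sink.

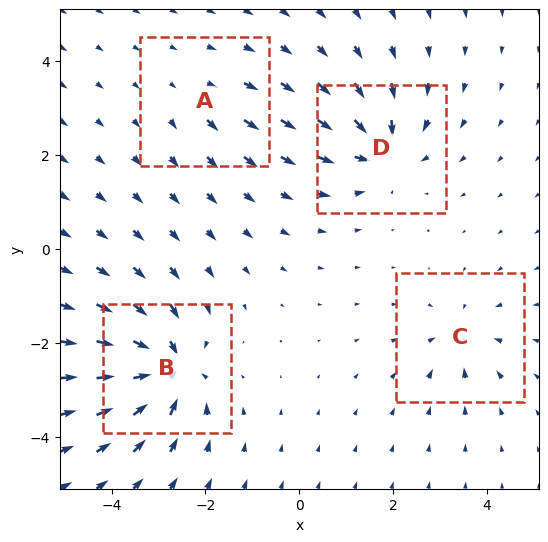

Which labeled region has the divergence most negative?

Divergence at each region's feature centre — A: about +2, B: about -8, C: about -4, D: about -6. Region B is most negative.

B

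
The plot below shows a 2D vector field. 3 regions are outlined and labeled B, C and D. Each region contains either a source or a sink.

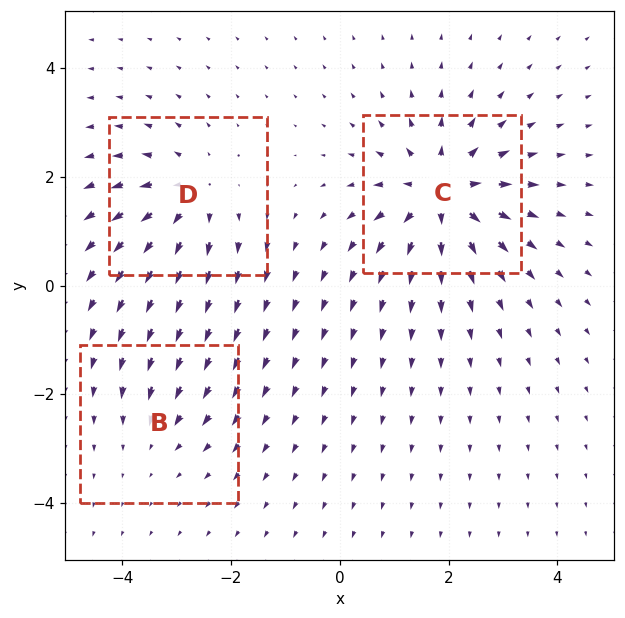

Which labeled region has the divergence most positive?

Divergence at each region's feature centre — B: about -2, C: about +6, D: about +4. Region C is most positive.

C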